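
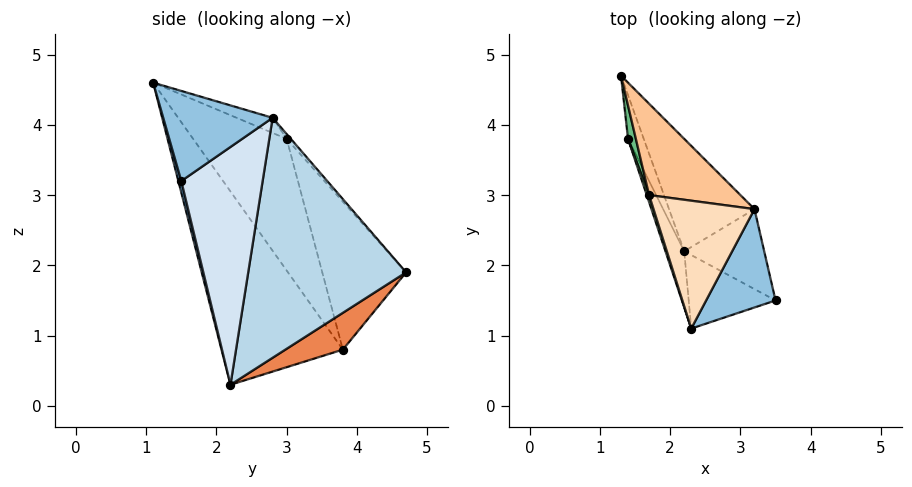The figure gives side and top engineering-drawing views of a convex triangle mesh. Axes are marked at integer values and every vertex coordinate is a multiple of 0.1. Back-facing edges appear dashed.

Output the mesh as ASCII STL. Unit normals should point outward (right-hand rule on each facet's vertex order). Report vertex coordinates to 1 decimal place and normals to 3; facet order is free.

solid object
 facet normal 0.033 -0.968 -0.248
  outer loop
   vertex 2.2 2.2 0.3
   vertex 3.5 1.5 3.2
   vertex 2.3 1.1 4.6
  endloop
 endfacet
 facet normal 0.770 -0.233 0.594
  outer loop
   vertex 3.2 2.8 4.1
   vertex 2.3 1.1 4.6
   vertex 3.5 1.5 3.2
  endloop
 endfacet
 facet normal 0.824 0.484 -0.293
  outer loop
   vertex 3.2 2.8 4.1
   vertex 2.2 2.2 0.3
   vertex 1.3 4.7 1.9
  endloop
 endfacet
 facet normal 0.868 0.402 -0.292
  outer loop
   vertex 3.2 2.8 4.1
   vertex 3.5 1.5 3.2
   vertex 2.2 2.2 0.3
  endloop
 endfacet
 facet normal 0.795 0.503 -0.340
  outer loop
   vertex 1.4 3.8 0.8
   vertex 1.3 4.7 1.9
   vertex 2.2 2.2 0.3
  endloop
 endfacet
 facet normal -0.902 -0.424 -0.087
  outer loop
   vertex 1.4 3.8 0.8
   vertex 2.2 2.2 0.3
   vertex 2.3 1.1 4.6
  endloop
 endfacet
 facet normal -0.035 0.741 0.670
  outer loop
   vertex 1.7 3.0 3.8
   vertex 3.2 2.8 4.1
   vertex 1.3 4.7 1.9
  endloop
 endfacet
 facet normal -0.139 0.347 0.928
  outer loop
   vertex 1.7 3.0 3.8
   vertex 2.3 1.1 4.6
   vertex 3.2 2.8 4.1
  endloop
 endfacet
 facet normal -0.984 -0.173 0.052
  outer loop
   vertex 1.7 3.0 3.8
   vertex 1.3 4.7 1.9
   vertex 1.4 3.8 0.8
  endloop
 endfacet
 facet normal -0.955 -0.295 0.017
  outer loop
   vertex 1.7 3.0 3.8
   vertex 1.4 3.8 0.8
   vertex 2.3 1.1 4.6
  endloop
 endfacet
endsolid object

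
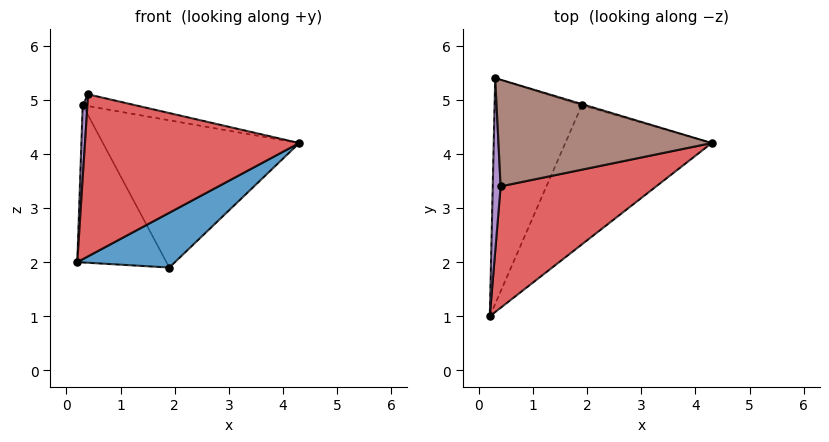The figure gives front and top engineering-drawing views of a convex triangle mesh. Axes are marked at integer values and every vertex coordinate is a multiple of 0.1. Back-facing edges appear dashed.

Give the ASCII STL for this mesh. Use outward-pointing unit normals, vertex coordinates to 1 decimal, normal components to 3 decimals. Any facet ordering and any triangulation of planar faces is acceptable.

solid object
 facet normal 0.617 -0.288 -0.732
  outer loop
   vertex 1.9 4.9 1.9
   vertex 4.3 4.2 4.2
   vertex 0.2 1.0 2.0
  endloop
 endfacet
 facet normal -0.806 0.339 -0.486
  outer loop
   vertex 1.9 4.9 1.9
   vertex 0.2 1.0 2.0
   vertex 0.3 5.4 4.9
  endloop
 endfacet
 facet normal 0.286 0.958 -0.007
  outer loop
   vertex 1.9 4.9 1.9
   vertex 0.3 5.4 4.9
   vertex 4.3 4.2 4.2
  endloop
 endfacet
 facet normal 0.290 -0.766 0.574
  outer loop
   vertex 0.4 3.4 5.1
   vertex 0.2 1.0 2.0
   vertex 4.3 4.2 4.2
  endloop
 endfacet
 facet normal -0.995 -0.040 0.095
  outer loop
   vertex 0.4 3.4 5.1
   vertex 0.3 5.4 4.9
   vertex 0.2 1.0 2.0
  endloop
 endfacet
 facet normal 0.203 0.107 0.973
  outer loop
   vertex 0.4 3.4 5.1
   vertex 4.3 4.2 4.2
   vertex 0.3 5.4 4.9
  endloop
 endfacet
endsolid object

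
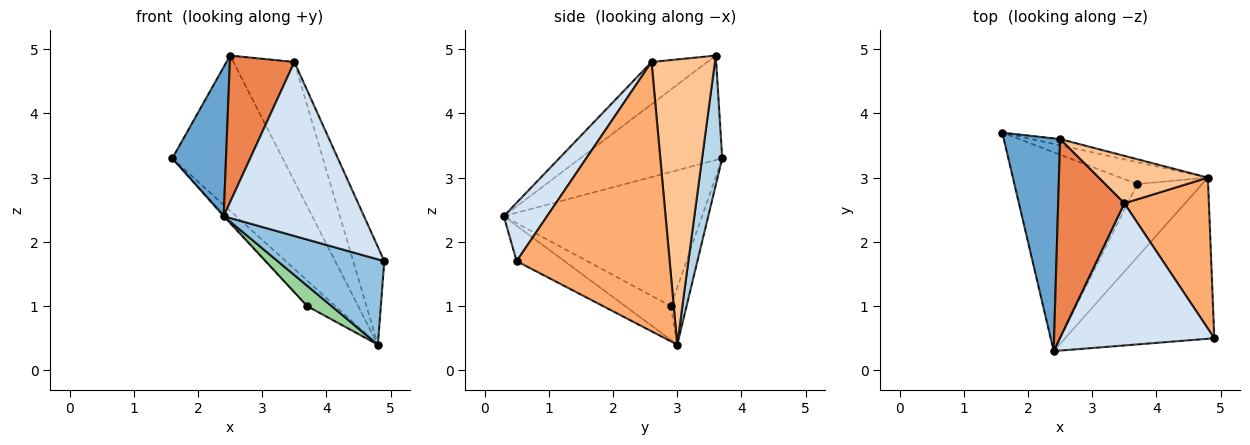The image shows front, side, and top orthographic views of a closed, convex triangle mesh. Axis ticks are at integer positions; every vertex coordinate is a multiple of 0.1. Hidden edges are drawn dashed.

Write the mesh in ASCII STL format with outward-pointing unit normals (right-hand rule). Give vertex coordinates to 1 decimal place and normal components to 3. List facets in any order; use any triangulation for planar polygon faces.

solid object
 facet normal -0.835 -0.316 0.450
  outer loop
   vertex 2.5 3.6 4.9
   vertex 1.6 3.7 3.3
   vertex 2.4 0.3 2.4
  endloop
 endfacet
 facet normal -0.206 -0.458 -0.865
  outer loop
   vertex 4.8 3.0 0.4
   vertex 4.9 0.5 1.7
   vertex 2.4 0.3 2.4
  endloop
 endfacet
 facet normal 0.179 0.983 -0.039
  outer loop
   vertex 4.8 3.0 0.4
   vertex 1.6 3.7 3.3
   vertex 2.5 3.6 4.9
  endloop
 endfacet
 facet normal 0.233 -0.753 0.615
  outer loop
   vertex 3.5 2.6 4.8
   vertex 2.4 0.3 2.4
   vertex 4.9 0.5 1.7
  endloop
 endfacet
 facet normal -0.457 -0.528 0.716
  outer loop
   vertex 3.5 2.6 4.8
   vertex 2.5 3.6 4.9
   vertex 2.4 0.3 2.4
  endloop
 endfacet
 facet normal 0.937 0.190 0.294
  outer loop
   vertex 3.5 2.6 4.8
   vertex 4.9 0.5 1.7
   vertex 4.8 3.0 0.4
  endloop
 endfacet
 facet normal 0.695 0.668 0.266
  outer loop
   vertex 3.5 2.6 4.8
   vertex 4.8 3.0 0.4
   vertex 2.5 3.6 4.9
  endloop
 endfacet
 facet normal -0.738 0.005 -0.675
  outer loop
   vertex 3.7 2.9 1.0
   vertex 2.4 0.3 2.4
   vertex 1.6 3.7 3.3
  endloop
 endfacet
 facet normal -0.391 0.699 -0.600
  outer loop
   vertex 3.7 2.9 1.0
   vertex 1.6 3.7 3.3
   vertex 4.8 3.0 0.4
  endloop
 endfacet
 facet normal -0.448 -0.240 -0.861
  outer loop
   vertex 3.7 2.9 1.0
   vertex 4.8 3.0 0.4
   vertex 2.4 0.3 2.4
  endloop
 endfacet
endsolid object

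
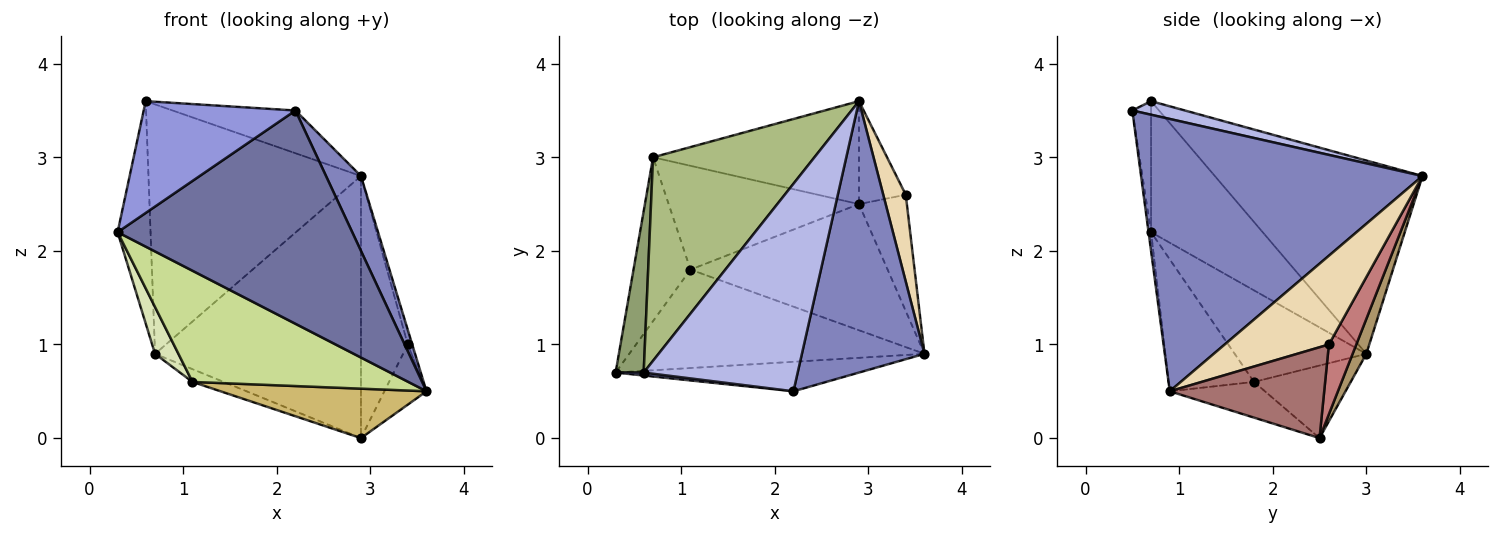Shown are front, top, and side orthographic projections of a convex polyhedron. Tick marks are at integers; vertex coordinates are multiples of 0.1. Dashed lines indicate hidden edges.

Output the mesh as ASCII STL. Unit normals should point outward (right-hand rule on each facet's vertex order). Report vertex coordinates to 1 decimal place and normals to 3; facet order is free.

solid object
 facet normal -0.011 -0.991 -0.137
  outer loop
   vertex 2.2 0.5 3.5
   vertex 0.3 0.7 2.2
   vertex 3.6 0.9 0.5
  endloop
 endfacet
 facet normal 0.906 -0.113 0.408
  outer loop
   vertex 2.2 0.5 3.5
   vertex 3.6 0.9 0.5
   vertex 2.9 3.6 2.8
  endloop
 endfacet
 facet normal -0.122 -0.992 0.026
  outer loop
   vertex 0.6 0.7 3.6
   vertex 0.3 0.7 2.2
   vertex 2.2 0.5 3.5
  endloop
 endfacet
 facet normal 0.086 0.201 0.976
  outer loop
   vertex 0.6 0.7 3.6
   vertex 2.2 0.5 3.5
   vertex 2.9 3.6 2.8
  endloop
 endfacet
 facet normal -0.939 0.277 0.201
  outer loop
   vertex 0.6 0.7 3.6
   vertex 0.7 3.0 0.9
   vertex 0.3 0.7 2.2
  endloop
 endfacet
 facet normal -0.604 0.618 0.504
  outer loop
   vertex 0.6 0.7 3.6
   vertex 2.9 3.6 2.8
   vertex 0.7 3.0 0.9
  endloop
 endfacet
 facet normal -0.284 -0.718 -0.636
  outer loop
   vertex 1.1 1.8 0.6
   vertex 3.6 0.9 0.5
   vertex 0.3 0.7 2.2
  endloop
 endfacet
 facet normal -0.840 -0.149 -0.522
  outer loop
   vertex 1.1 1.8 0.6
   vertex 0.3 0.7 2.2
   vertex 0.7 3.0 0.9
  endloop
 endfacet
 facet normal 0.062 0.929 -0.365
  outer loop
   vertex 2.9 2.5 0.0
   vertex 0.7 3.0 0.9
   vertex 2.9 3.6 2.8
  endloop
 endfacet
 facet normal -0.166 -0.360 -0.918
  outer loop
   vertex 2.9 2.5 0.0
   vertex 3.6 0.9 0.5
   vertex 1.1 1.8 0.6
  endloop
 endfacet
 facet normal -0.354 0.114 -0.928
  outer loop
   vertex 2.9 2.5 0.0
   vertex 1.1 1.8 0.6
   vertex 0.7 3.0 0.9
  endloop
 endfacet
 facet normal 0.968 0.042 0.246
  outer loop
   vertex 3.4 2.6 1.0
   vertex 2.9 3.6 2.8
   vertex 3.6 0.9 0.5
  endloop
 endfacet
 facet normal 0.860 0.235 -0.453
  outer loop
   vertex 3.4 2.6 1.0
   vertex 3.6 0.9 0.5
   vertex 2.9 2.5 0.0
  endloop
 endfacet
 facet normal 0.479 0.817 -0.321
  outer loop
   vertex 3.4 2.6 1.0
   vertex 2.9 2.5 0.0
   vertex 2.9 3.6 2.8
  endloop
 endfacet
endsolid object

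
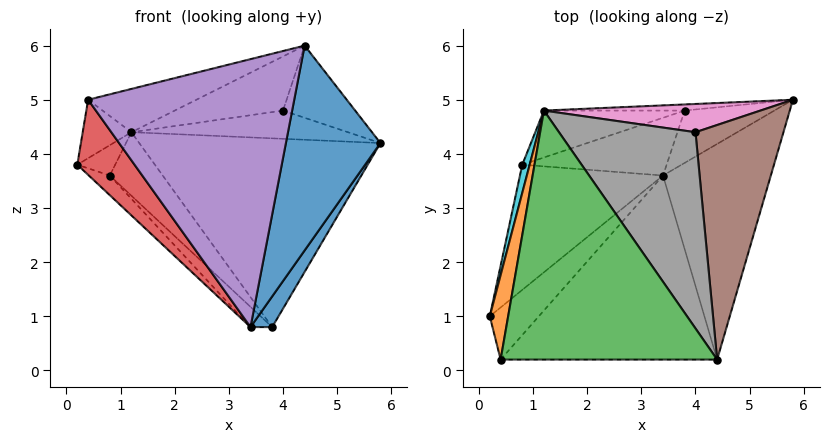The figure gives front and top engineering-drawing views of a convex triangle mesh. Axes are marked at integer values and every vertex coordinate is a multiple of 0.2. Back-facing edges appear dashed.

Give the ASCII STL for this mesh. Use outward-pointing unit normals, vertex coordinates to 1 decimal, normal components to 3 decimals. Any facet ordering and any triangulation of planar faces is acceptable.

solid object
 facet normal 0.819 -0.395 -0.416
  outer loop
   vertex 3.4 3.6 0.8
   vertex 5.8 5.0 4.2
   vertex 4.4 0.2 6.0
  endloop
 endfacet
 facet normal -0.936 0.201 0.290
  outer loop
   vertex 0.4 0.2 5.0
   vertex 1.2 4.8 4.4
   vertex 0.2 1.0 3.8
  endloop
 endfacet
 facet normal -0.239 0.166 0.957
  outer loop
   vertex 0.4 0.2 5.0
   vertex 4.4 0.2 6.0
   vertex 1.2 4.8 4.4
  endloop
 endfacet
 facet normal 0.132 -0.814 -0.565
  outer loop
   vertex 0.4 0.2 5.0
   vertex 0.2 1.0 3.8
   vertex 3.4 3.6 0.8
  endloop
 endfacet
 facet normal 0.140 -0.816 -0.561
  outer loop
   vertex 0.4 0.2 5.0
   vertex 3.4 3.6 0.8
   vertex 4.4 0.2 6.0
  endloop
 endfacet
 facet normal 0.215 0.287 0.933
  outer loop
   vertex 4.0 4.4 4.8
   vertex 4.4 0.2 6.0
   vertex 5.8 5.0 4.2
  endloop
 endfacet
 facet normal 0.000 0.707 0.707
  outer loop
   vertex 4.0 4.4 4.8
   vertex 5.8 5.0 4.2
   vertex 1.2 4.8 4.4
  endloop
 endfacet
 facet normal -0.099 0.265 0.959
  outer loop
   vertex 4.0 4.4 4.8
   vertex 1.2 4.8 4.4
   vertex 4.4 0.2 6.0
  endloop
 endfacet
 facet normal -0.725 0.107 -0.681
  outer loop
   vertex 0.8 3.8 3.6
   vertex 3.4 3.6 0.8
   vertex 0.2 1.0 3.8
  endloop
 endfacet
 facet normal -0.954 0.219 0.203
  outer loop
   vertex 0.8 3.8 3.6
   vertex 0.2 1.0 3.8
   vertex 1.2 4.8 4.4
  endloop
 endfacet
 facet normal 0.835 -0.278 -0.475
  outer loop
   vertex 3.8 4.8 0.8
   vertex 5.8 5.0 4.2
   vertex 3.4 3.6 0.8
  endloop
 endfacet
 facet normal -0.045 0.998 -0.032
  outer loop
   vertex 3.8 4.8 0.8
   vertex 1.2 4.8 4.4
   vertex 5.8 5.0 4.2
  endloop
 endfacet
 facet normal -0.704 0.235 -0.670
  outer loop
   vertex 3.8 4.8 0.8
   vertex 3.4 3.6 0.8
   vertex 0.8 3.8 3.6
  endloop
 endfacet
 facet normal -0.635 0.621 -0.459
  outer loop
   vertex 3.8 4.8 0.8
   vertex 0.8 3.8 3.6
   vertex 1.2 4.8 4.4
  endloop
 endfacet
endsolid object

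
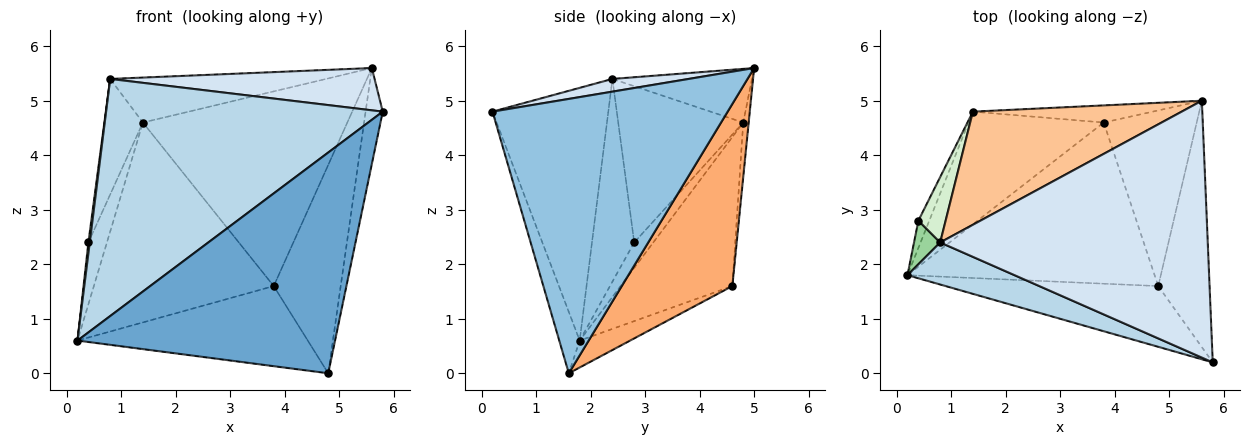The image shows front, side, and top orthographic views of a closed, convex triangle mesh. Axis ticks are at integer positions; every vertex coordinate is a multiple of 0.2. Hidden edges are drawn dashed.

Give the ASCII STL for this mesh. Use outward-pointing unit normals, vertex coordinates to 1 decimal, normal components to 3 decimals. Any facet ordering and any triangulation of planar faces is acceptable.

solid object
 facet normal -0.076 -0.961 -0.265
  outer loop
   vertex 4.8 1.6 0.0
   vertex 5.8 0.2 4.8
   vertex 0.2 1.8 0.6
  endloop
 endfacet
 facet normal 0.980 0.071 -0.183
  outer loop
   vertex 4.8 1.6 0.0
   vertex 5.6 5.0 5.6
   vertex 5.8 0.2 4.8
  endloop
 endfacet
 facet normal -0.381 -0.910 0.161
  outer loop
   vertex 0.8 2.4 5.4
   vertex 0.2 1.8 0.6
   vertex 5.8 0.2 4.8
  endloop
 endfacet
 facet normal 0.047 -0.162 0.986
  outer loop
   vertex 0.8 2.4 5.4
   vertex 5.8 0.2 4.8
   vertex 5.6 5.0 5.6
  endloop
 endfacet
 facet normal -0.097 0.443 -0.891
  outer loop
   vertex 3.8 4.6 1.6
   vertex 4.8 1.6 0.0
   vertex 0.2 1.8 0.6
  endloop
 endfacet
 facet normal 0.784 0.475 -0.400
  outer loop
   vertex 3.8 4.6 1.6
   vertex 5.6 5.0 5.6
   vertex 4.8 1.6 0.0
  endloop
 endfacet
 facet normal -0.232 0.359 0.904
  outer loop
   vertex 1.4 4.8 4.6
   vertex 0.8 2.4 5.4
   vertex 5.6 5.0 5.6
  endloop
 endfacet
 facet normal -0.027 0.996 -0.088
  outer loop
   vertex 1.4 4.8 4.6
   vertex 5.6 5.0 5.6
   vertex 3.8 4.6 1.6
  endloop
 endfacet
 facet normal -0.476 0.766 -0.432
  outer loop
   vertex 1.4 4.8 4.6
   vertex 3.8 4.6 1.6
   vertex 0.2 1.8 0.6
  endloop
 endfacet
 facet normal -0.991 -0.032 0.128
  outer loop
   vertex 0.4 2.8 2.4
   vertex 0.2 1.8 0.6
   vertex 0.8 2.4 5.4
  endloop
 endfacet
 facet normal -0.686 0.666 -0.294
  outer loop
   vertex 0.4 2.8 2.4
   vertex 1.4 4.8 4.6
   vertex 0.2 1.8 0.6
  endloop
 endfacet
 facet normal -0.943 0.290 0.164
  outer loop
   vertex 0.4 2.8 2.4
   vertex 0.8 2.4 5.4
   vertex 1.4 4.8 4.6
  endloop
 endfacet
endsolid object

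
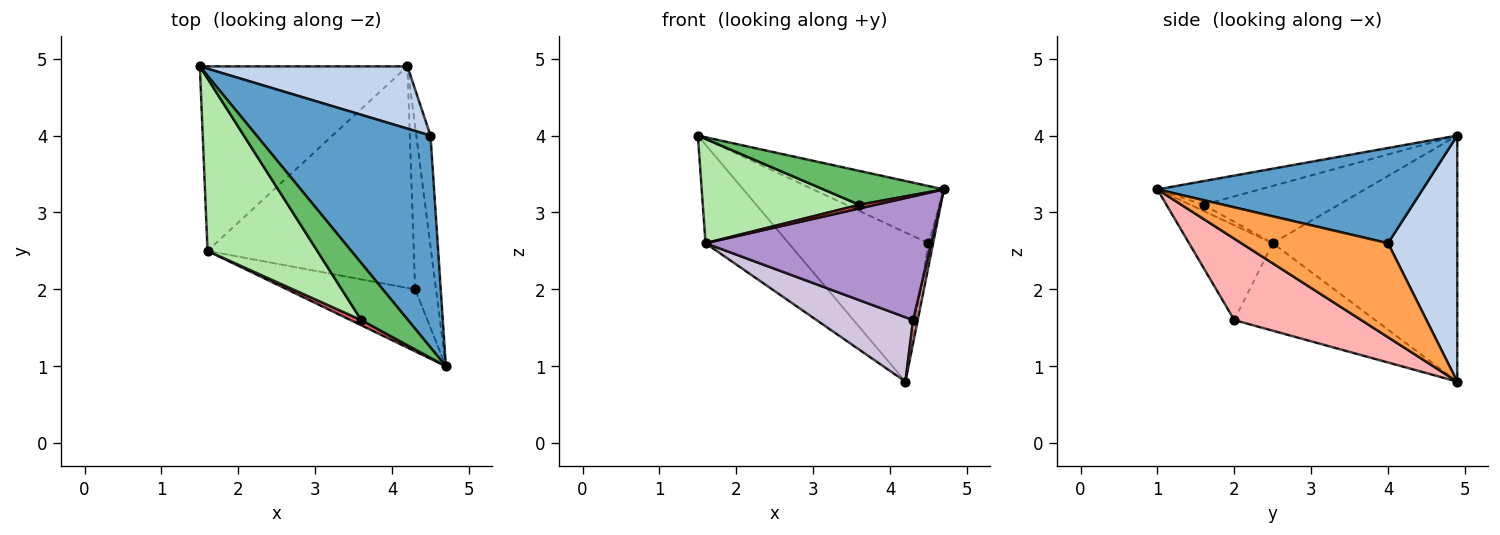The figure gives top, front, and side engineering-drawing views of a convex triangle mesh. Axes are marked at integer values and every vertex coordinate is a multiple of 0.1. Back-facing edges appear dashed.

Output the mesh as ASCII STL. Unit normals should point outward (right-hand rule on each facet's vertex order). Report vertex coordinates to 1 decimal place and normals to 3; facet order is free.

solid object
 facet normal 0.467 0.230 0.854
  outer loop
   vertex 4.5 4.0 2.6
   vertex 1.5 4.9 4.0
   vertex 4.7 1.0 3.3
  endloop
 endfacet
 facet normal 0.415 0.839 0.350
  outer loop
   vertex 4.5 4.0 2.6
   vertex 4.2 4.9 0.8
   vertex 1.5 4.9 4.0
  endloop
 endfacet
 facet normal 0.988 0.031 -0.149
  outer loop
   vertex 4.5 4.0 2.6
   vertex 4.7 1.0 3.3
   vertex 4.2 4.9 0.8
  endloop
 endfacet
 facet normal -0.723 0.326 -0.610
  outer loop
   vertex 1.6 2.5 2.6
   vertex 1.5 4.9 4.0
   vertex 4.2 4.9 0.8
  endloop
 endfacet
 facet normal -0.399 -0.469 0.788
  outer loop
   vertex 3.6 1.6 3.1
   vertex 4.7 1.0 3.3
   vertex 1.5 4.9 4.0
  endloop
 endfacet
 facet normal -0.408 -0.473 0.781
  outer loop
   vertex 3.6 1.6 3.1
   vertex 1.5 4.9 4.0
   vertex 1.6 2.5 2.6
  endloop
 endfacet
 facet normal -0.422 -0.527 0.738
  outer loop
   vertex 3.6 1.6 3.1
   vertex 1.6 2.5 2.6
   vertex 4.7 1.0 3.3
  endloop
 endfacet
 facet normal 0.968 -0.035 -0.248
  outer loop
   vertex 4.3 2.0 1.6
   vertex 4.2 4.9 0.8
   vertex 4.7 1.0 3.3
  endloop
 endfacet
 facet normal -0.315 -0.849 -0.425
  outer loop
   vertex 4.3 2.0 1.6
   vertex 4.7 1.0 3.3
   vertex 1.6 2.5 2.6
  endloop
 endfacet
 facet normal -0.377 -0.258 -0.889
  outer loop
   vertex 4.3 2.0 1.6
   vertex 1.6 2.5 2.6
   vertex 4.2 4.9 0.8
  endloop
 endfacet
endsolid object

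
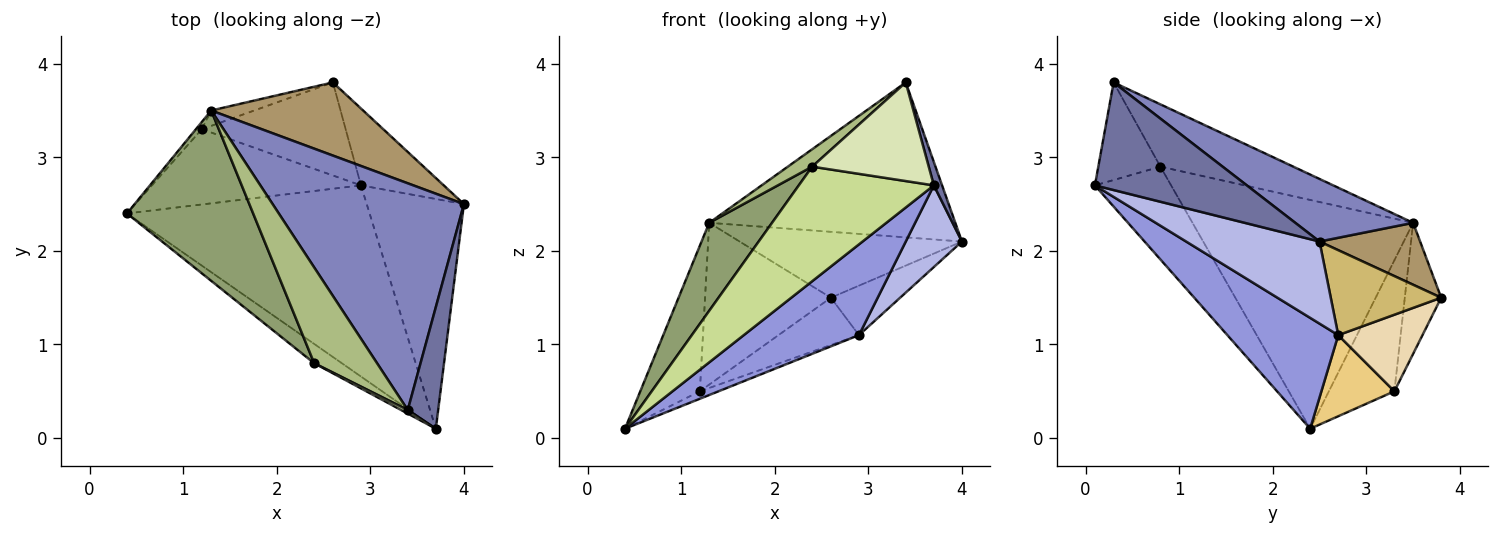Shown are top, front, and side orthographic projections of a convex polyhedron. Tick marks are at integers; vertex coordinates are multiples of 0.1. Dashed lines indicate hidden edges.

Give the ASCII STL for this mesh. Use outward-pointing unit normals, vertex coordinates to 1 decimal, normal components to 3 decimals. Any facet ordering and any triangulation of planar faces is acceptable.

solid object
 facet normal 0.961 -0.052 0.272
  outer loop
   vertex 3.4 0.3 3.8
   vertex 3.7 0.1 2.7
   vertex 4.0 2.5 2.1
  endloop
 endfacet
 facet normal 0.261 0.545 0.797
  outer loop
   vertex 1.3 3.5 2.3
   vertex 3.4 0.3 3.8
   vertex 4.0 2.5 2.1
  endloop
 endfacet
 facet normal 0.382 -0.396 -0.835
  outer loop
   vertex 2.9 2.7 1.1
   vertex 3.7 0.1 2.7
   vertex 0.4 2.4 0.1
  endloop
 endfacet
 facet normal 0.623 -0.262 -0.737
  outer loop
   vertex 2.9 2.7 1.1
   vertex 4.0 2.5 2.1
   vertex 3.7 0.1 2.7
  endloop
 endfacet
 facet normal -0.850 -0.242 0.469
  outer loop
   vertex 2.4 0.8 2.9
   vertex 1.3 3.5 2.3
   vertex 0.4 2.4 0.1
  endloop
 endfacet
 facet normal -0.698 -0.128 0.705
  outer loop
   vertex 2.4 0.8 2.9
   vertex 3.4 0.3 3.8
   vertex 1.3 3.5 2.3
  endloop
 endfacet
 facet normal -0.486 -0.862 -0.145
  outer loop
   vertex 2.4 0.8 2.9
   vertex 0.4 2.4 0.1
   vertex 3.7 0.1 2.7
  endloop
 endfacet
 facet normal -0.470 -0.882 0.032
  outer loop
   vertex 2.4 0.8 2.9
   vertex 3.7 0.1 2.7
   vertex 3.4 0.3 3.8
  endloop
 endfacet
 facet normal 0.290 0.640 0.711
  outer loop
   vertex 2.6 3.8 1.5
   vertex 1.3 3.5 2.3
   vertex 4.0 2.5 2.1
  endloop
 endfacet
 facet normal 0.653 0.410 -0.637
  outer loop
   vertex 2.6 3.8 1.5
   vertex 4.0 2.5 2.1
   vertex 2.9 2.7 1.1
  endloop
 endfacet
 facet normal 0.360 0.092 -0.928
  outer loop
   vertex 1.2 3.3 0.5
   vertex 2.9 2.7 1.1
   vertex 0.4 2.4 0.1
  endloop
 endfacet
 facet normal 0.429 0.410 -0.805
  outer loop
   vertex 1.2 3.3 0.5
   vertex 2.6 3.8 1.5
   vertex 2.9 2.7 1.1
  endloop
 endfacet
 facet normal -0.740 0.672 -0.034
  outer loop
   vertex 1.2 3.3 0.5
   vertex 0.4 2.4 0.1
   vertex 1.3 3.5 2.3
  endloop
 endfacet
 facet normal -0.277 0.957 -0.091
  outer loop
   vertex 1.2 3.3 0.5
   vertex 1.3 3.5 2.3
   vertex 2.6 3.8 1.5
  endloop
 endfacet
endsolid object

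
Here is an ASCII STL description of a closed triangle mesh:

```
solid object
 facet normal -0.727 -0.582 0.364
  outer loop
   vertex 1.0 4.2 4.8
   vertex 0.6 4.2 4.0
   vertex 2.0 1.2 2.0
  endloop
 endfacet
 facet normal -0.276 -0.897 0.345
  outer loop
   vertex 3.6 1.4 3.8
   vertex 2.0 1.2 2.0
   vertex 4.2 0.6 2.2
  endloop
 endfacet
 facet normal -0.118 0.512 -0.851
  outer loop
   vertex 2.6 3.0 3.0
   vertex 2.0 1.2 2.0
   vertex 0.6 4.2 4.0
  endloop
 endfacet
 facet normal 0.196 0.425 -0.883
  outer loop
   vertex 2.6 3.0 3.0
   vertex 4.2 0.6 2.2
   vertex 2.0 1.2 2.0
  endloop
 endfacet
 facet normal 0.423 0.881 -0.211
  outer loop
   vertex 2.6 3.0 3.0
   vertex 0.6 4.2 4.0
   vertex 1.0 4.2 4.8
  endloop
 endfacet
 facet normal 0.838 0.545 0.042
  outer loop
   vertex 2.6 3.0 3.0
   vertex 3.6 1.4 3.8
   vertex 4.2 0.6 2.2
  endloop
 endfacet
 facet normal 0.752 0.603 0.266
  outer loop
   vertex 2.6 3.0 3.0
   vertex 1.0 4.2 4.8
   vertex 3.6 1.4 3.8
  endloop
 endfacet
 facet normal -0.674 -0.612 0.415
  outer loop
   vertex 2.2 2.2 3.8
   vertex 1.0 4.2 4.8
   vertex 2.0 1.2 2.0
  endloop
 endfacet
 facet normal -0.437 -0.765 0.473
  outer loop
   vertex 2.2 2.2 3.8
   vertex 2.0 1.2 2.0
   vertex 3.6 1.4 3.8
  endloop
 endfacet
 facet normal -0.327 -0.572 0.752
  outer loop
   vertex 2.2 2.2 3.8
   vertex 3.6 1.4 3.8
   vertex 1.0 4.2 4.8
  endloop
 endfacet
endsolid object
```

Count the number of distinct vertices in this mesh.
7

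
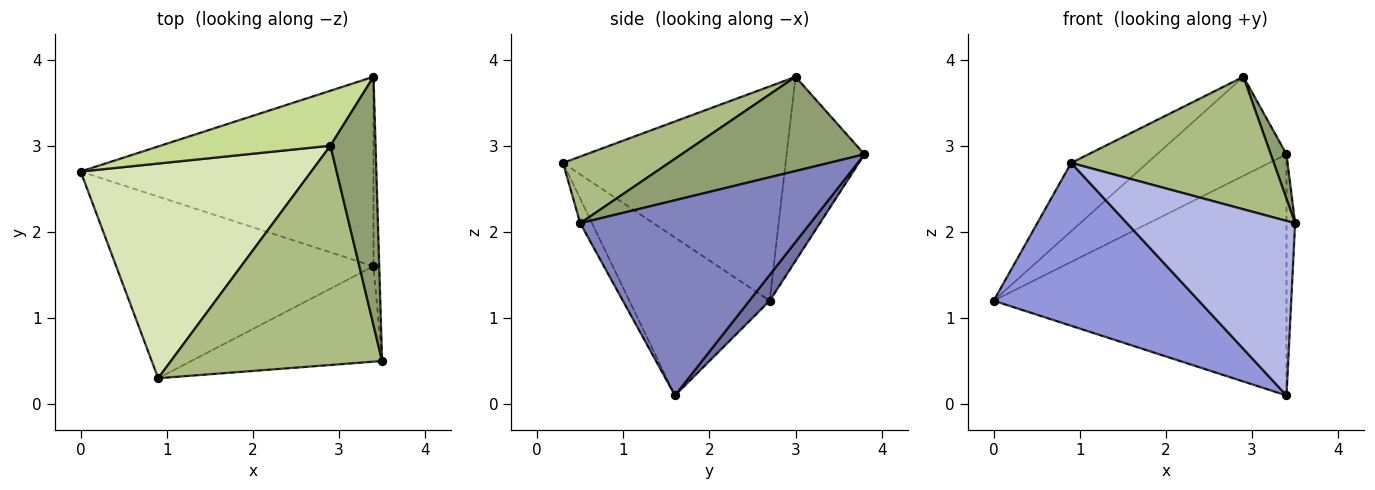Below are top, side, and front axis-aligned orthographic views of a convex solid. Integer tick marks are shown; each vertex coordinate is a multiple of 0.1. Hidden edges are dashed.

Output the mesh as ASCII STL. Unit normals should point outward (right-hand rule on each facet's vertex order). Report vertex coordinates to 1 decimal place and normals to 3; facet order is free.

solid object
 facet normal 0.054 0.785 -0.617
  outer loop
   vertex 3.4 1.6 0.1
   vertex 0.0 2.7 1.2
   vertex 3.4 3.8 2.9
  endloop
 endfacet
 facet normal 0.999 0.037 -0.029
  outer loop
   vertex 3.4 1.6 0.1
   vertex 3.4 3.8 2.9
   vertex 3.5 0.5 2.1
  endloop
 endfacet
 facet normal -0.416 -0.607 -0.677
  outer loop
   vertex 0.9 0.3 2.8
   vertex 0.0 2.7 1.2
   vertex 3.4 1.6 0.1
  endloop
 endfacet
 facet normal -0.061 -0.876 -0.479
  outer loop
   vertex 0.9 0.3 2.8
   vertex 3.4 1.6 0.1
   vertex 3.5 0.5 2.1
  endloop
 endfacet
 facet normal 0.899 -0.077 0.431
  outer loop
   vertex 2.9 3.0 3.8
   vertex 3.5 0.5 2.1
   vertex 3.4 3.8 2.9
  endloop
 endfacet
 facet normal 0.261 -0.499 0.826
  outer loop
   vertex 2.9 3.0 3.8
   vertex 0.9 0.3 2.8
   vertex 3.5 0.5 2.1
  endloop
 endfacet
 facet normal -0.465 0.774 0.430
  outer loop
   vertex 2.9 3.0 3.8
   vertex 3.4 3.8 2.9
   vertex 0.0 2.7 1.2
  endloop
 endfacet
 facet normal -0.663 0.227 0.713
  outer loop
   vertex 2.9 3.0 3.8
   vertex 0.0 2.7 1.2
   vertex 0.9 0.3 2.8
  endloop
 endfacet
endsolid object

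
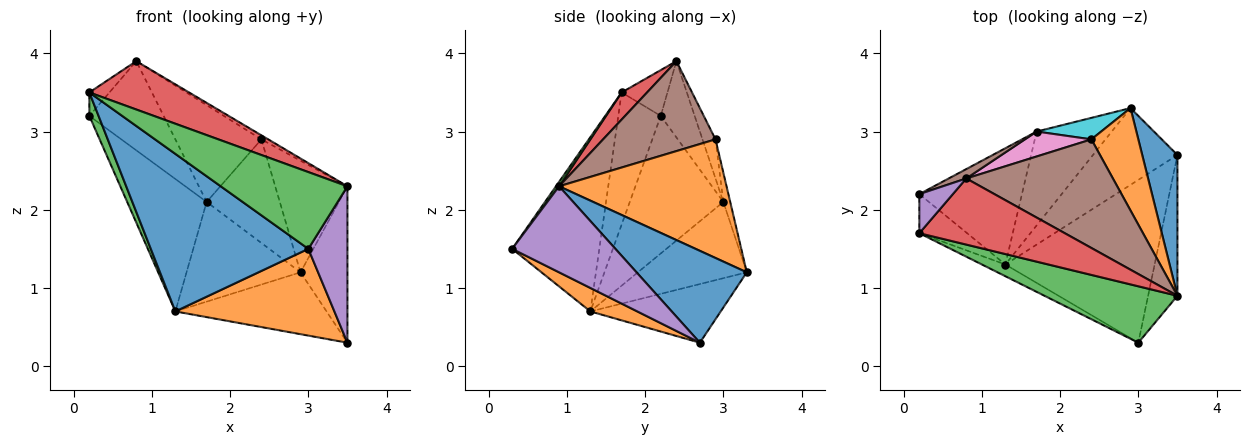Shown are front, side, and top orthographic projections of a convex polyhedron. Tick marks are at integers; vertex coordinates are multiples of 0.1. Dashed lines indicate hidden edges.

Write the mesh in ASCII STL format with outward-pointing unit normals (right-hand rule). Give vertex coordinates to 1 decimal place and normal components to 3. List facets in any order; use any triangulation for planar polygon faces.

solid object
 facet normal -0.483 -0.873 -0.065
  outer loop
   vertex 1.3 1.3 0.7
   vertex 3.0 0.3 1.5
   vertex 0.2 1.7 3.5
  endloop
 endfacet
 facet normal 0.137 -0.466 -0.874
  outer loop
   vertex 1.3 1.3 0.7
   vertex 3.5 2.7 0.3
   vertex 3.0 0.3 1.5
  endloop
 endfacet
 facet normal 0.020 -0.806 0.592
  outer loop
   vertex 3.5 0.9 2.3
   vertex 0.2 1.7 3.5
   vertex 3.0 0.3 1.5
  endloop
 endfacet
 facet normal 0.149 -0.584 0.798
  outer loop
   vertex 3.5 0.9 2.3
   vertex 0.8 2.4 3.9
   vertex 0.2 1.7 3.5
  endloop
 endfacet
 facet normal 0.891 -0.337 -0.304
  outer loop
   vertex 3.5 0.9 2.3
   vertex 3.0 0.3 1.5
   vertex 3.5 2.7 0.3
  endloop
 endfacet
 facet normal 0.523 0.032 0.852
  outer loop
   vertex 2.4 2.9 2.9
   vertex 0.8 2.4 3.9
   vertex 3.5 0.9 2.3
  endloop
 endfacet
 facet normal -0.145 0.958 0.247
  outer loop
   vertex 2.4 2.9 2.9
   vertex 1.7 3.0 2.1
   vertex 0.8 2.4 3.9
  endloop
 endfacet
 facet normal -0.476 0.552 -0.685
  outer loop
   vertex 2.9 3.3 1.2
   vertex 3.5 2.7 0.3
   vertex 1.3 1.3 0.7
  endloop
 endfacet
 facet normal -0.571 0.598 -0.563
  outer loop
   vertex 2.9 3.3 1.2
   vertex 1.3 1.3 0.7
   vertex 1.7 3.0 2.1
  endloop
 endfacet
 facet normal -0.092 0.975 0.202
  outer loop
   vertex 2.9 3.3 1.2
   vertex 1.7 3.0 2.1
   vertex 2.4 2.9 2.9
  endloop
 endfacet
 facet normal 0.868 0.369 0.332
  outer loop
   vertex 2.9 3.3 1.2
   vertex 3.5 0.9 2.3
   vertex 3.5 2.7 0.3
  endloop
 endfacet
 facet normal 0.863 0.372 0.341
  outer loop
   vertex 2.9 3.3 1.2
   vertex 2.4 2.9 2.9
   vertex 3.5 0.9 2.3
  endloop
 endfacet
 facet normal -0.921 -0.200 -0.333
  outer loop
   vertex 0.2 2.2 3.2
   vertex 1.3 1.3 0.7
   vertex 0.2 1.7 3.5
  endloop
 endfacet
 facet normal -0.663 0.563 -0.494
  outer loop
   vertex 0.2 2.2 3.2
   vertex 1.7 3.0 2.1
   vertex 1.3 1.3 0.7
  endloop
 endfacet
 facet normal -0.761 0.334 0.557
  outer loop
   vertex 0.2 2.2 3.2
   vertex 0.2 1.7 3.5
   vertex 0.8 2.4 3.9
  endloop
 endfacet
 facet normal -0.413 0.906 0.095
  outer loop
   vertex 0.2 2.2 3.2
   vertex 0.8 2.4 3.9
   vertex 1.7 3.0 2.1
  endloop
 endfacet
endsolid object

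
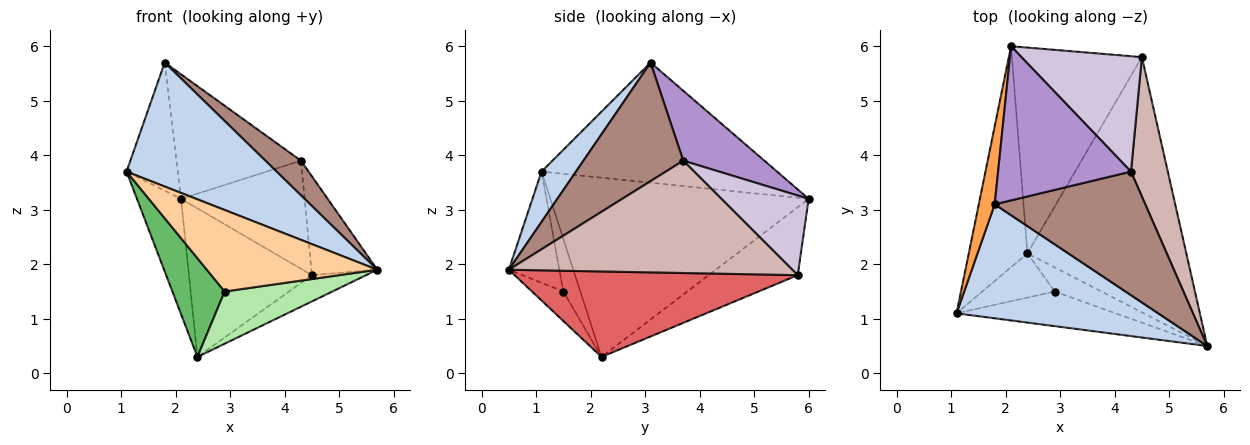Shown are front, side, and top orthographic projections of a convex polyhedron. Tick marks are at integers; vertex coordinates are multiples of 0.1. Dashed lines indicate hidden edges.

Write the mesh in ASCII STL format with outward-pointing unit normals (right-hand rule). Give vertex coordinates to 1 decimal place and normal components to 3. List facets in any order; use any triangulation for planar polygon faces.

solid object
 facet normal -0.938 0.160 -0.307
  outer loop
   vertex 2.4 2.2 0.3
   vertex 1.1 1.1 3.7
   vertex 2.1 6.0 3.2
  endloop
 endfacet
 facet normal 0.167 -0.726 0.667
  outer loop
   vertex 1.8 3.1 5.7
   vertex 1.1 1.1 3.7
   vertex 5.7 0.5 1.9
  endloop
 endfacet
 facet normal -0.969 0.211 0.128
  outer loop
   vertex 1.8 3.1 5.7
   vertex 2.1 6.0 3.2
   vertex 1.1 1.1 3.7
  endloop
 endfacet
 facet normal -0.263 -0.888 -0.377
  outer loop
   vertex 2.9 1.5 1.5
   vertex 5.7 0.5 1.9
   vertex 1.1 1.1 3.7
  endloop
 endfacet
 facet normal -0.284 -0.875 -0.392
  outer loop
   vertex 2.9 1.5 1.5
   vertex 1.1 1.1 3.7
   vertex 2.4 2.2 0.3
  endloop
 endfacet
 facet normal -0.256 -0.878 -0.405
  outer loop
   vertex 2.9 1.5 1.5
   vertex 2.4 2.2 0.3
   vertex 5.7 0.5 1.9
  endloop
 endfacet
 facet normal 0.472 0.090 -0.877
  outer loop
   vertex 4.5 5.8 1.8
   vertex 5.7 0.5 1.9
   vertex 2.4 2.2 0.3
  endloop
 endfacet
 facet normal -0.391 0.539 -0.746
  outer loop
   vertex 4.5 5.8 1.8
   vertex 2.4 2.2 0.3
   vertex 2.1 6.0 3.2
  endloop
 endfacet
 facet normal 0.379 0.581 0.720
  outer loop
   vertex 4.3 3.7 3.9
   vertex 2.1 6.0 3.2
   vertex 1.8 3.1 5.7
  endloop
 endfacet
 facet normal 0.435 0.616 0.657
  outer loop
   vertex 4.3 3.7 3.9
   vertex 4.5 5.8 1.8
   vertex 2.1 6.0 3.2
  endloop
 endfacet
 facet normal 0.604 -0.215 0.767
  outer loop
   vertex 4.3 3.7 3.9
   vertex 1.8 3.1 5.7
   vertex 5.7 0.5 1.9
  endloop
 endfacet
 facet normal 0.928 0.216 0.304
  outer loop
   vertex 4.3 3.7 3.9
   vertex 5.7 0.5 1.9
   vertex 4.5 5.8 1.8
  endloop
 endfacet
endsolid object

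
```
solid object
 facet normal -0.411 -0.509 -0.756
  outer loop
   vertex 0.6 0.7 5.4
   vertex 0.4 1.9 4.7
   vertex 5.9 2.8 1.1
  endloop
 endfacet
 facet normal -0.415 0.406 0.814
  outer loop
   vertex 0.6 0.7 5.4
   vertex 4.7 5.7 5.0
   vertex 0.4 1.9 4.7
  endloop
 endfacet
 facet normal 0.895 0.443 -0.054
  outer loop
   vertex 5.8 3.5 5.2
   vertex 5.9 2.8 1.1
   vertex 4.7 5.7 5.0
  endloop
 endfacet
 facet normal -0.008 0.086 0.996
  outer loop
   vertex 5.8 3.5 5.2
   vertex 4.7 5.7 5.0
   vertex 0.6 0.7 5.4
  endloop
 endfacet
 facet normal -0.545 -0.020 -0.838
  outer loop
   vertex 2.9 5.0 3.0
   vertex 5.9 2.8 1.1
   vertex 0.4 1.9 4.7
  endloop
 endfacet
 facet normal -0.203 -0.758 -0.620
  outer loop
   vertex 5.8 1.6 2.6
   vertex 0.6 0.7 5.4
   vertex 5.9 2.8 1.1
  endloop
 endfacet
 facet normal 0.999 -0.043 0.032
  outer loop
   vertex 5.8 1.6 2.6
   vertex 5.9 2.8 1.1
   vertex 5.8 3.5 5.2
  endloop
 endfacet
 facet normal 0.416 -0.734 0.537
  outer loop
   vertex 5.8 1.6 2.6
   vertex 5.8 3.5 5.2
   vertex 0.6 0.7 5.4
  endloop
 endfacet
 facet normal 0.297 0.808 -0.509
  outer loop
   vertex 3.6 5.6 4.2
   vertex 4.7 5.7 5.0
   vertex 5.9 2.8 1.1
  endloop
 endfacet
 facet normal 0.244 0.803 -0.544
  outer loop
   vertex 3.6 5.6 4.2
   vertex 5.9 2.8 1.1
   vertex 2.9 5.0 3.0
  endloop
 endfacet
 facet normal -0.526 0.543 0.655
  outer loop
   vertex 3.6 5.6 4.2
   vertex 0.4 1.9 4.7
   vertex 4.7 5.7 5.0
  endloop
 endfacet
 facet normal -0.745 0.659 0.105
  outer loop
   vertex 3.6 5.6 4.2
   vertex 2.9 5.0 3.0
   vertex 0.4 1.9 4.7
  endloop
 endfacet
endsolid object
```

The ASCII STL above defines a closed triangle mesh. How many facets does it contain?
12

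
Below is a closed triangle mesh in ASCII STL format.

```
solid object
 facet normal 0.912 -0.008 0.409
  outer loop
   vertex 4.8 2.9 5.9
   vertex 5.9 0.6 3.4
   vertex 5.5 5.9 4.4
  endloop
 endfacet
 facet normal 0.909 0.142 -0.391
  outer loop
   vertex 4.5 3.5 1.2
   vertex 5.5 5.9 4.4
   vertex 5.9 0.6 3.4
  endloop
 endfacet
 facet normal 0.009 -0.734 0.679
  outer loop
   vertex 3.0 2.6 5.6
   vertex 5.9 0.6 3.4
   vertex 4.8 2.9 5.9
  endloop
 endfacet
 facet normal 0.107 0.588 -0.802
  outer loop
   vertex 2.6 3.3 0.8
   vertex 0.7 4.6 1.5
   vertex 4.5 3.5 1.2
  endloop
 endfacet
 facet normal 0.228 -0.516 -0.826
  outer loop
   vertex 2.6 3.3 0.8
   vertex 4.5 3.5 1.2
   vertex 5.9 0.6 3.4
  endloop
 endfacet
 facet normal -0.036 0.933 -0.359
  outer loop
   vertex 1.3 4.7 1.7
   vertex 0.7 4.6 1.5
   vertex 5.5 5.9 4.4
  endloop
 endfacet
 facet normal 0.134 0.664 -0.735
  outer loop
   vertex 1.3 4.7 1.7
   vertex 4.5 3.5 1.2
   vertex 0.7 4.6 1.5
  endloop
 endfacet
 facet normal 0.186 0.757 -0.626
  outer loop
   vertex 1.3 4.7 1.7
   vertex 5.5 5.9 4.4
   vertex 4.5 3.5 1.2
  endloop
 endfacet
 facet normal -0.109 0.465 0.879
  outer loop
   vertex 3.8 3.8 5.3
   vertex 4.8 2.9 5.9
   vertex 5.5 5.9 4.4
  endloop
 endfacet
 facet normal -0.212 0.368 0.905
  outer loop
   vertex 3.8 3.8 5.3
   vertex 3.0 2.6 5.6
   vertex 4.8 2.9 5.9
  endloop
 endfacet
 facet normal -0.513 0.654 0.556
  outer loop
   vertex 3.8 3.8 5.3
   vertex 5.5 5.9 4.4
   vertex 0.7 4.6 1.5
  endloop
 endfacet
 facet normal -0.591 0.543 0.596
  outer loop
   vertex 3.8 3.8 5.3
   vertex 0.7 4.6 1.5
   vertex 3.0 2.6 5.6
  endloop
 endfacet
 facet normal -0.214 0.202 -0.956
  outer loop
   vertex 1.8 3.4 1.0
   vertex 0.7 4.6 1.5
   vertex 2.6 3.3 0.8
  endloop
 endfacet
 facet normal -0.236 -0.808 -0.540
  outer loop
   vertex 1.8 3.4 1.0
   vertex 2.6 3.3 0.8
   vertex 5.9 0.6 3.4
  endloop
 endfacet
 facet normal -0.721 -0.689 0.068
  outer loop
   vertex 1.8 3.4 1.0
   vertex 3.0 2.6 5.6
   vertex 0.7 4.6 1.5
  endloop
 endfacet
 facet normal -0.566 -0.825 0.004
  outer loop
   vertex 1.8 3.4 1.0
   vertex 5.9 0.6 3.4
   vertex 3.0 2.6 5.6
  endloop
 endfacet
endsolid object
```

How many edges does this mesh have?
24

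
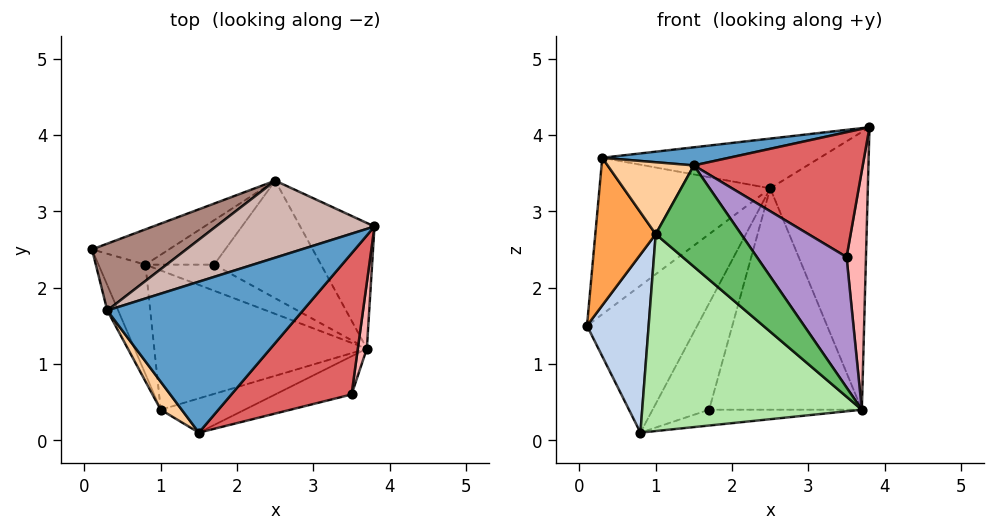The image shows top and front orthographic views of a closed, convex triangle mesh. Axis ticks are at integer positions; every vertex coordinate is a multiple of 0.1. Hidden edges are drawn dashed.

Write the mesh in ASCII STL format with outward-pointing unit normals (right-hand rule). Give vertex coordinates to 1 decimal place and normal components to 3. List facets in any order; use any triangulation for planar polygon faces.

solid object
 facet normal -0.076 -0.119 0.990
  outer loop
   vertex 0.3 1.7 3.7
   vertex 1.5 0.1 3.6
   vertex 3.8 2.8 4.1
  endloop
 endfacet
 facet normal -0.790 -0.522 -0.321
  outer loop
   vertex 1.0 0.4 2.7
   vertex 0.1 2.5 1.5
   vertex 0.8 2.3 0.1
  endloop
 endfacet
 facet normal -0.901 -0.428 -0.074
  outer loop
   vertex 1.0 0.4 2.7
   vertex 0.3 1.7 3.7
   vertex 0.1 2.5 1.5
  endloop
 endfacet
 facet normal -0.771 -0.593 0.231
  outer loop
   vertex 1.0 0.4 2.7
   vertex 1.5 0.1 3.6
   vertex 0.3 1.7 3.7
  endloop
 endfacet
 facet normal 0.008 -0.947 -0.320
  outer loop
   vertex 1.0 0.4 2.7
   vertex 3.7 1.2 0.4
   vertex 1.5 0.1 3.6
  endloop
 endfacet
 facet normal -0.242 -0.792 -0.560
  outer loop
   vertex 1.0 0.4 2.7
   vertex 0.8 2.3 0.1
   vertex 3.7 1.2 0.4
  endloop
 endfacet
 facet normal 0.524 -0.564 0.638
  outer loop
   vertex 3.5 0.6 2.4
   vertex 3.8 2.8 4.1
   vertex 1.5 0.1 3.6
  endloop
 endfacet
 facet normal 0.984 -0.171 0.047
  outer loop
   vertex 3.5 0.6 2.4
   vertex 3.7 1.2 0.4
   vertex 3.8 2.8 4.1
  endloop
 endfacet
 facet normal 0.071 -0.957 -0.280
  outer loop
   vertex 3.5 0.6 2.4
   vertex 1.5 0.1 3.6
   vertex 3.7 1.2 0.4
  endloop
 endfacet
 facet normal 0.274 0.498 -0.822
  outer loop
   vertex 1.7 2.3 0.4
   vertex 3.7 1.2 0.4
   vertex 0.8 2.3 0.1
  endloop
 endfacet
 facet normal -0.539 0.775 0.331
  outer loop
   vertex 2.5 3.4 3.3
   vertex 0.1 2.5 1.5
   vertex 0.3 1.7 3.7
  endloop
 endfacet
 facet normal -0.258 0.524 0.812
  outer loop
   vertex 2.5 3.4 3.3
   vertex 0.3 1.7 3.7
   vertex 3.8 2.8 4.1
  endloop
 endfacet
 facet normal -0.186 0.955 -0.230
  outer loop
   vertex 2.5 3.4 3.3
   vertex 0.8 2.3 0.1
   vertex 0.1 2.5 1.5
  endloop
 endfacet
 facet normal 0.127 0.915 -0.382
  outer loop
   vertex 2.5 3.4 3.3
   vertex 1.7 2.3 0.4
   vertex 0.8 2.3 0.1
  endloop
 endfacet
 facet normal 0.559 0.755 -0.342
  outer loop
   vertex 2.5 3.4 3.3
   vertex 3.8 2.8 4.1
   vertex 3.7 1.2 0.4
  endloop
 endfacet
 facet normal 0.437 0.794 -0.422
  outer loop
   vertex 2.5 3.4 3.3
   vertex 3.7 1.2 0.4
   vertex 1.7 2.3 0.4
  endloop
 endfacet
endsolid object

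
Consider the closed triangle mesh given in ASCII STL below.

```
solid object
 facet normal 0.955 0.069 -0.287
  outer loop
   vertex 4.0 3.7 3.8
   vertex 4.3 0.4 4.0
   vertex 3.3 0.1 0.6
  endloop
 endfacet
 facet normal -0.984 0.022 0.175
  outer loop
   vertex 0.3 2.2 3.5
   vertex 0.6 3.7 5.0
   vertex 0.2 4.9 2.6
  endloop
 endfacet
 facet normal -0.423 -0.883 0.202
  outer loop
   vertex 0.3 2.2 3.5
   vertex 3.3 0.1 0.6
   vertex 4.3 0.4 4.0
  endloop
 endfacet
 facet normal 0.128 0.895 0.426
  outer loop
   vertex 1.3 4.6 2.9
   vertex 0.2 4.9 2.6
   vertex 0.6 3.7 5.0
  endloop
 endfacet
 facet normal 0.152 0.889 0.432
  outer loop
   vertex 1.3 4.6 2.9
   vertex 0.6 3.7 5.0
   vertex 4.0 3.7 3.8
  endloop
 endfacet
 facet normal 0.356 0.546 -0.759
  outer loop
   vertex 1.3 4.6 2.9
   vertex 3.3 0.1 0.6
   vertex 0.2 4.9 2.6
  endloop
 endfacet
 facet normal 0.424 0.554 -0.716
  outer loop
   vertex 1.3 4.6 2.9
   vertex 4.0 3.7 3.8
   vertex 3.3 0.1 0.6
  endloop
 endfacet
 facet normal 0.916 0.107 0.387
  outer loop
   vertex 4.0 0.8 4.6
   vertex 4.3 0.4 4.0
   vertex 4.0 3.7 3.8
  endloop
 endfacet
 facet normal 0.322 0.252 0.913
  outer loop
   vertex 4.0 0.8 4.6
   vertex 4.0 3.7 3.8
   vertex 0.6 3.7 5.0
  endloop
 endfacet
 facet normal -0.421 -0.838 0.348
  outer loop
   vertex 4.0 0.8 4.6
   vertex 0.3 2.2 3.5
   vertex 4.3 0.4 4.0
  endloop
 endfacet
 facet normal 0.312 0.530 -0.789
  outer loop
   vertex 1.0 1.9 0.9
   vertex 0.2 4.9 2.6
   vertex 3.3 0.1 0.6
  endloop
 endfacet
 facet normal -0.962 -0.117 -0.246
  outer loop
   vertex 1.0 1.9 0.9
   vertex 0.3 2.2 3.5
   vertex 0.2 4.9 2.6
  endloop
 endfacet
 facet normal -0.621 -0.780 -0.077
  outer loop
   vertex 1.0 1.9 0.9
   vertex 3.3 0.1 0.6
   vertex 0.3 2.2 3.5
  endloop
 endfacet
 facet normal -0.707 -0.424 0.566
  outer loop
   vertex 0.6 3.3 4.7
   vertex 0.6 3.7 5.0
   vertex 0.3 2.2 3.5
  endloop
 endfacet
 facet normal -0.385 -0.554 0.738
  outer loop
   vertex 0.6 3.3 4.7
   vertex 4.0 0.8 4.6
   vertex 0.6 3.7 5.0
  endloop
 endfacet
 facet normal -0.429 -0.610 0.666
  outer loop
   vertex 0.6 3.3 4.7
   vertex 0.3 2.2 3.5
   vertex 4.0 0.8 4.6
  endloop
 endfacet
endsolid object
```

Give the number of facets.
16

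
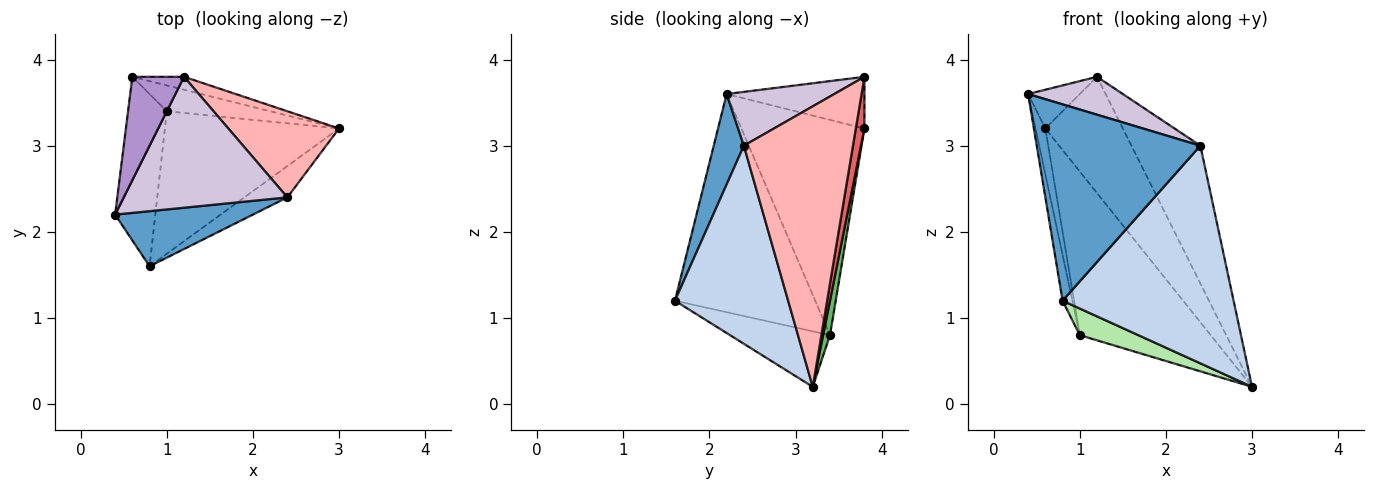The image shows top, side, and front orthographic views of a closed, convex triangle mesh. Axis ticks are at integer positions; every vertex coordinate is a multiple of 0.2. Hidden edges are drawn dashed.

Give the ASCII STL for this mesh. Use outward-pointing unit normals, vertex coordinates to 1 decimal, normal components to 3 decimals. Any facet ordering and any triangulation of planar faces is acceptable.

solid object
 facet normal 0.175 -0.948 0.266
  outer loop
   vertex 2.4 2.4 3.0
   vertex 0.4 2.2 3.6
   vertex 0.8 1.6 1.2
  endloop
 endfacet
 facet normal 0.548 -0.828 -0.119
  outer loop
   vertex 2.4 2.4 3.0
   vertex 0.8 1.6 1.2
   vertex 3.0 3.2 0.2
  endloop
 endfacet
 facet normal -0.981 0.078 -0.177
  outer loop
   vertex 1.0 3.4 0.8
   vertex 0.4 2.2 3.6
   vertex 0.6 3.8 3.2
  endloop
 endfacet
 facet normal -0.981 0.069 -0.181
  outer loop
   vertex 1.0 3.4 0.8
   vertex 0.8 1.6 1.2
   vertex 0.4 2.2 3.6
  endloop
 endfacet
 facet normal 0.052 0.986 -0.156
  outer loop
   vertex 1.0 3.4 0.8
   vertex 0.6 3.8 3.2
   vertex 3.0 3.2 0.2
  endloop
 endfacet
 facet normal -0.299 -0.175 -0.938
  outer loop
   vertex 1.0 3.4 0.8
   vertex 3.0 3.2 0.2
   vertex 0.8 1.6 1.2
  endloop
 endfacet
 facet normal 0.110 0.988 -0.110
  outer loop
   vertex 1.2 3.8 3.8
   vertex 3.0 3.2 0.2
   vertex 0.6 3.8 3.2
  endloop
 endfacet
 facet normal 0.802 0.507 0.317
  outer loop
   vertex 1.2 3.8 3.8
   vertex 2.4 2.4 3.0
   vertex 3.0 3.2 0.2
  endloop
 endfacet
 facet normal -0.683 0.256 0.683
  outer loop
   vertex 1.2 3.8 3.8
   vertex 0.6 3.8 3.2
   vertex 0.4 2.2 3.6
  endloop
 endfacet
 facet normal 0.301 -0.265 0.916
  outer loop
   vertex 1.2 3.8 3.8
   vertex 0.4 2.2 3.6
   vertex 2.4 2.4 3.0
  endloop
 endfacet
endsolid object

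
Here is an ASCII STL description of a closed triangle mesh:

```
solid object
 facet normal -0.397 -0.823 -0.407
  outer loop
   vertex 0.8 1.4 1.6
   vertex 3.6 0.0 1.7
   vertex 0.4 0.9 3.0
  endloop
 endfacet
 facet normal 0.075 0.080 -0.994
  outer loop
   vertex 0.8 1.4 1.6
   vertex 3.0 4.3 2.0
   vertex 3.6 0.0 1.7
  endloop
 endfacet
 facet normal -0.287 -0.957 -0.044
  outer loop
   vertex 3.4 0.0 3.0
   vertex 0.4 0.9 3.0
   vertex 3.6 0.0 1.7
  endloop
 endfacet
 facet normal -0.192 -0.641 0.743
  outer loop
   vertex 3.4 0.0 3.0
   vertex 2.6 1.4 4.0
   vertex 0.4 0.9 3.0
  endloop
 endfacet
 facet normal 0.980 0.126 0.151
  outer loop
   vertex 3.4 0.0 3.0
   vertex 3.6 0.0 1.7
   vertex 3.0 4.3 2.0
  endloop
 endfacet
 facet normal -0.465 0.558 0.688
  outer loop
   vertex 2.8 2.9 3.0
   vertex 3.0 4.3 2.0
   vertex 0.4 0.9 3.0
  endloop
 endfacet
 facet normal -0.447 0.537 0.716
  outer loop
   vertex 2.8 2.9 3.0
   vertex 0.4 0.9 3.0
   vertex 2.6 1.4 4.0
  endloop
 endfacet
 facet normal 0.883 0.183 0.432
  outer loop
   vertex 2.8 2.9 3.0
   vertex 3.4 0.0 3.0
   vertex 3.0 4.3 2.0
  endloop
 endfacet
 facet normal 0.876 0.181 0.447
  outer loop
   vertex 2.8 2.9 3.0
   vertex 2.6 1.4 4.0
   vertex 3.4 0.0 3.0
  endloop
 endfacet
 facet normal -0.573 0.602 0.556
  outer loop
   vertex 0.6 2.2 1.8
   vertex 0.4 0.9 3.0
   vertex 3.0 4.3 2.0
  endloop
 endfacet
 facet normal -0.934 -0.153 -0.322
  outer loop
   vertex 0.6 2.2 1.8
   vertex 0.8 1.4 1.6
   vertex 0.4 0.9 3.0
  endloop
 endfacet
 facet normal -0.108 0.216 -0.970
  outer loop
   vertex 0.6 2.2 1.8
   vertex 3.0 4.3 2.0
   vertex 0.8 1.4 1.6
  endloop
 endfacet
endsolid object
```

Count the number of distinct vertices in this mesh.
8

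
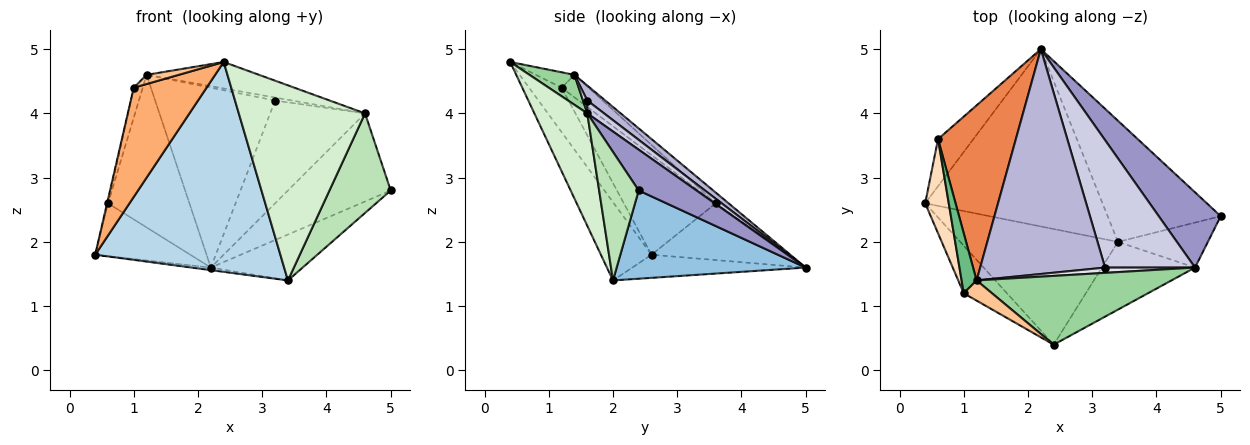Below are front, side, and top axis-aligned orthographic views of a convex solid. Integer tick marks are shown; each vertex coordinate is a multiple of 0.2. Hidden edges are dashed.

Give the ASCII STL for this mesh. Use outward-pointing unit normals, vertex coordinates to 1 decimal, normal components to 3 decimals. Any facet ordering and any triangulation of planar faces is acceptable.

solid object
 facet normal -0.129 0.014 -0.991
  outer loop
   vertex 3.4 2.0 1.4
   vertex 0.4 2.6 1.8
   vertex 2.2 5.0 1.6
  endloop
 endfacet
 facet normal 0.589 0.286 -0.755
  outer loop
   vertex 3.4 2.0 1.4
   vertex 2.2 5.0 1.6
   vertex 5.0 2.4 2.8
  endloop
 endfacet
 facet normal -0.233 -0.852 -0.469
  outer loop
   vertex 3.4 2.0 1.4
   vertex 2.4 0.4 4.8
   vertex 0.4 2.6 1.8
  endloop
 endfacet
 facet normal -0.730 0.510 -0.455
  outer loop
   vertex 0.6 3.6 2.6
   vertex 2.2 5.0 1.6
   vertex 0.4 2.6 1.8
  endloop
 endfacet
 facet normal -0.103 0.654 0.750
  outer loop
   vertex 0.6 3.6 2.6
   vertex 1.2 1.4 4.6
   vertex 2.2 5.0 1.6
  endloop
 endfacet
 facet normal -0.379 -0.848 -0.369
  outer loop
   vertex 1.0 1.2 4.4
   vertex 0.4 2.6 1.8
   vertex 2.4 0.4 4.8
  endloop
 endfacet
 facet normal -0.445 -0.371 0.815
  outer loop
   vertex 1.0 1.2 4.4
   vertex 2.4 0.4 4.8
   vertex 1.2 1.4 4.6
  endloop
 endfacet
 facet normal -0.973 0.010 0.230
  outer loop
   vertex 1.0 1.2 4.4
   vertex 0.6 3.6 2.6
   vertex 0.4 2.6 1.8
  endloop
 endfacet
 facet normal -0.802 0.267 0.535
  outer loop
   vertex 1.0 1.2 4.4
   vertex 1.2 1.4 4.6
   vertex 0.6 3.6 2.6
  endloop
 endfacet
 facet normal 0.142 0.355 0.924
  outer loop
   vertex 4.6 1.6 4.0
   vertex 1.2 1.4 4.6
   vertex 2.4 0.4 4.8
  endloop
 endfacet
 facet normal 0.507 -0.786 -0.355
  outer loop
   vertex 4.6 1.6 4.0
   vertex 3.4 2.0 1.4
   vertex 5.0 2.4 2.8
  endloop
 endfacet
 facet normal 0.368 -0.878 -0.305
  outer loop
   vertex 4.6 1.6 4.0
   vertex 2.4 0.4 4.8
   vertex 3.4 2.0 1.4
  endloop
 endfacet
 facet normal 0.393 0.699 0.597
  outer loop
   vertex 4.6 1.6 4.0
   vertex 5.0 2.4 2.8
   vertex 2.2 5.0 1.6
  endloop
 endfacet
 facet normal 0.093 0.622 0.777
  outer loop
   vertex 3.2 1.6 4.2
   vertex 2.2 5.0 1.6
   vertex 1.2 1.4 4.6
  endloop
 endfacet
 facet normal 0.111 0.624 0.774
  outer loop
   vertex 3.2 1.6 4.2
   vertex 4.6 1.6 4.0
   vertex 2.2 5.0 1.6
  endloop
 endfacet
 facet normal 0.123 0.492 0.862
  outer loop
   vertex 3.2 1.6 4.2
   vertex 1.2 1.4 4.6
   vertex 4.6 1.6 4.0
  endloop
 endfacet
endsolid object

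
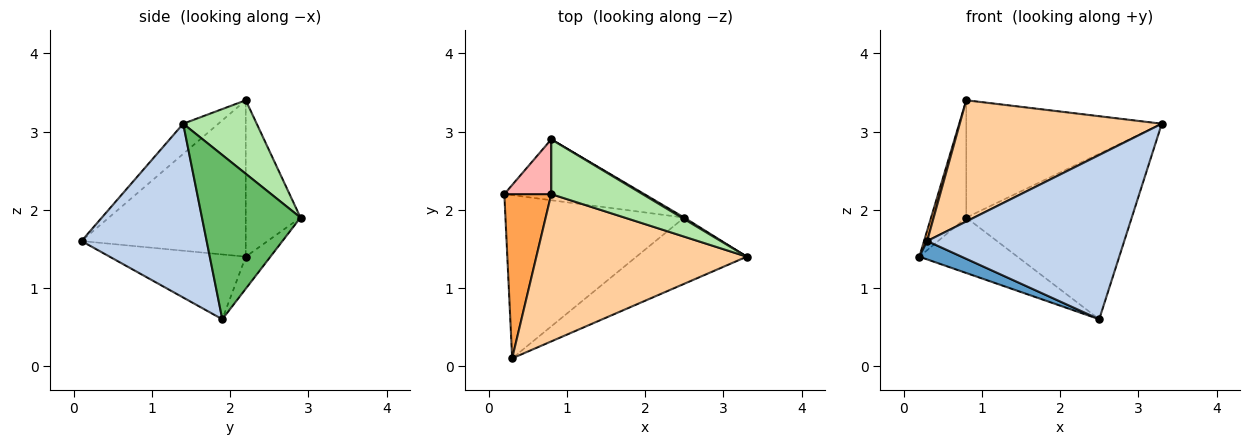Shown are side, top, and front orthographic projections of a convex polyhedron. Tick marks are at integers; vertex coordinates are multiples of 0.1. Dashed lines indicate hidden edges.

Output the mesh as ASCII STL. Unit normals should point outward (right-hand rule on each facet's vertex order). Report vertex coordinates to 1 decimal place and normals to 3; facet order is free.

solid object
 facet normal -0.339 -0.105 -0.935
  outer loop
   vertex 2.5 1.9 0.6
   vertex 0.3 0.1 1.6
   vertex 0.2 2.2 1.4
  endloop
 endfacet
 facet normal 0.507 -0.799 -0.322
  outer loop
   vertex 2.5 1.9 0.6
   vertex 3.3 1.4 3.1
   vertex 0.3 0.1 1.6
  endloop
 endfacet
 facet normal -0.958 -0.018 0.287
  outer loop
   vertex 0.8 2.2 3.4
   vertex 0.2 2.2 1.4
   vertex 0.3 0.1 1.6
  endloop
 endfacet
 facet normal -0.110 -0.632 0.767
  outer loop
   vertex 0.8 2.2 3.4
   vertex 0.3 0.1 1.6
   vertex 3.3 1.4 3.1
  endloop
 endfacet
 facet normal 0.512 0.859 0.008
  outer loop
   vertex 0.8 2.9 1.9
   vertex 3.3 1.4 3.1
   vertex 2.5 1.9 0.6
  endloop
 endfacet
 facet normal 0.323 0.858 0.400
  outer loop
   vertex 0.8 2.9 1.9
   vertex 0.8 2.2 3.4
   vertex 3.3 1.4 3.1
  endloop
 endfacet
 facet normal -0.167 0.664 -0.729
  outer loop
   vertex 0.8 2.9 1.9
   vertex 2.5 1.9 0.6
   vertex 0.2 2.2 1.4
  endloop
 endfacet
 facet normal -0.816 0.524 0.245
  outer loop
   vertex 0.8 2.9 1.9
   vertex 0.2 2.2 1.4
   vertex 0.8 2.2 3.4
  endloop
 endfacet
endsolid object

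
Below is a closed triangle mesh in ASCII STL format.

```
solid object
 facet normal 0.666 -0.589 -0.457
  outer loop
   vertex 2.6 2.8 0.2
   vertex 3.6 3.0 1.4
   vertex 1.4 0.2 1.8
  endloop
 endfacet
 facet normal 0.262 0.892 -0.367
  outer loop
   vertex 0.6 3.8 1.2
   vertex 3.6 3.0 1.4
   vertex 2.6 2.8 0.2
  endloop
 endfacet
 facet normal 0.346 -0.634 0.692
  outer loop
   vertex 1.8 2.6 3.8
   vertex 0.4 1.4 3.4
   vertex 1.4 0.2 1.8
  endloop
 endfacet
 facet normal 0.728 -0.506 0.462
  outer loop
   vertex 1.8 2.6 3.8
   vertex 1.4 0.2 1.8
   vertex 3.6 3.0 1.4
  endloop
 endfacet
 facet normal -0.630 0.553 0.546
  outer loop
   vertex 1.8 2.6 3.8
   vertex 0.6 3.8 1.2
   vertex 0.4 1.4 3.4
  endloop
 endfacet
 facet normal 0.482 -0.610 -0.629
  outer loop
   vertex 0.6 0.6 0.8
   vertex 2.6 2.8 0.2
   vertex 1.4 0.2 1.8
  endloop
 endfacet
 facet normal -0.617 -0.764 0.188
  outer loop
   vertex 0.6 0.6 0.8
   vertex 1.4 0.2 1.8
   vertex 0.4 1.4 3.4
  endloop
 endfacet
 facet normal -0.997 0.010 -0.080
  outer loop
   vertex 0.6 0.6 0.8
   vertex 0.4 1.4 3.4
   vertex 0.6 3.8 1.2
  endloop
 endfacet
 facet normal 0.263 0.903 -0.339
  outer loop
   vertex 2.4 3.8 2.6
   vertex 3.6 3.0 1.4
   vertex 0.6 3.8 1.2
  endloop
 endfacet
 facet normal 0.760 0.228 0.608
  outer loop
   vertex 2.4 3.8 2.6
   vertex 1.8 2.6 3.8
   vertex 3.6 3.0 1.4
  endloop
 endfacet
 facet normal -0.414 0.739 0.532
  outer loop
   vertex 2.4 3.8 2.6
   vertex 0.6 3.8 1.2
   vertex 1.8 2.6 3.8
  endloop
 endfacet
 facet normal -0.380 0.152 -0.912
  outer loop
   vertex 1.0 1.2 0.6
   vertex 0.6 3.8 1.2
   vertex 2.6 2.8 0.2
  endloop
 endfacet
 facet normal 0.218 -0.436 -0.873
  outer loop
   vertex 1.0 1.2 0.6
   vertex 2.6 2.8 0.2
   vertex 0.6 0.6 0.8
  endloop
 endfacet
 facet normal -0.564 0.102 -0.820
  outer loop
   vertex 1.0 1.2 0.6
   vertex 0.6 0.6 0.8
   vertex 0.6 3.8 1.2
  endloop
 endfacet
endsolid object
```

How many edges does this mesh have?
21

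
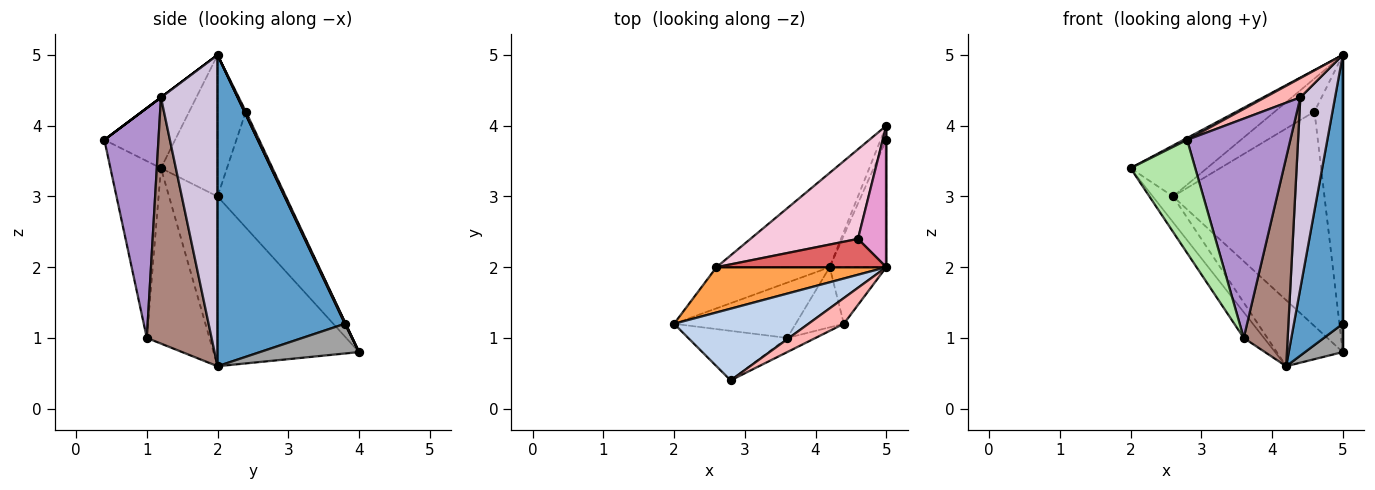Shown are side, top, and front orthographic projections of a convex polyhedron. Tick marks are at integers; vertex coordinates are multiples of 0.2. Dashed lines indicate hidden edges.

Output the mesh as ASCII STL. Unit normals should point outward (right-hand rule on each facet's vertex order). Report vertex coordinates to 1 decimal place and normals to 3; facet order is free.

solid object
 facet normal 0.920 -0.353 -0.167
  outer loop
   vertex 4.2 2.0 0.6
   vertex 5.0 3.8 1.2
   vertex 5.0 2.0 5.0
  endloop
 endfacet
 facet normal -0.466 -0.023 0.885
  outer loop
   vertex 2.8 0.4 3.8
   vertex 5.0 2.0 5.0
   vertex 2.0 1.2 3.4
  endloop
 endfacet
 facet normal -0.484 0.654 0.581
  outer loop
   vertex 2.6 2.0 3.0
   vertex 2.0 1.2 3.4
   vertex 5.0 2.0 5.0
  endloop
 endfacet
 facet normal -0.786 0.328 -0.524
  outer loop
   vertex 2.6 2.0 3.0
   vertex 4.2 2.0 0.6
   vertex 2.0 1.2 3.4
  endloop
 endfacet
 facet normal -0.794 0.256 -0.551
  outer loop
   vertex 3.6 1.0 1.0
   vertex 2.0 1.2 3.4
   vertex 4.2 2.0 0.6
  endloop
 endfacet
 facet normal -0.582 -0.745 -0.326
  outer loop
   vertex 3.6 1.0 1.0
   vertex 2.8 0.4 3.8
   vertex 2.0 1.2 3.4
  endloop
 endfacet
 facet normal -0.477 0.667 0.572
  outer loop
   vertex 4.6 2.4 4.2
   vertex 2.6 2.0 3.0
   vertex 5.0 2.0 5.0
  endloop
 endfacet
 facet normal 0.000 -0.600 0.800
  outer loop
   vertex 4.4 1.2 4.4
   vertex 5.0 2.0 5.0
   vertex 2.8 0.4 3.8
  endloop
 endfacet
 facet normal 0.464 -0.884 -0.057
  outer loop
   vertex 4.4 1.2 4.4
   vertex 2.8 0.4 3.8
   vertex 3.6 1.0 1.0
  endloop
 endfacet
 facet normal 0.842 -0.517 -0.153
  outer loop
   vertex 4.4 1.2 4.4
   vertex 4.2 2.0 0.6
   vertex 5.0 2.0 5.0
  endloop
 endfacet
 facet normal 0.817 -0.554 -0.160
  outer loop
   vertex 4.4 1.2 4.4
   vertex 3.6 1.0 1.0
   vertex 4.2 2.0 0.6
  endloop
 endfacet
 facet normal 1.000 0.000 0.000
  outer loop
   vertex 5.0 4.0 0.8
   vertex 5.0 2.0 5.0
   vertex 5.0 3.8 1.2
  endloop
 endfacet
 facet normal 0.043 0.902 0.430
  outer loop
   vertex 5.0 4.0 0.8
   vertex 4.6 2.4 4.2
   vertex 5.0 2.0 5.0
  endloop
 endfacet
 facet normal -0.384 0.852 0.356
  outer loop
   vertex 5.0 4.0 0.8
   vertex 2.6 2.0 3.0
   vertex 4.6 2.4 4.2
  endloop
 endfacet
 facet normal 0.920 -0.350 -0.175
  outer loop
   vertex 5.0 4.0 0.8
   vertex 5.0 3.8 1.2
   vertex 4.2 2.0 0.6
  endloop
 endfacet
 facet normal -0.776 0.362 -0.517
  outer loop
   vertex 5.0 4.0 0.8
   vertex 4.2 2.0 0.6
   vertex 2.6 2.0 3.0
  endloop
 endfacet
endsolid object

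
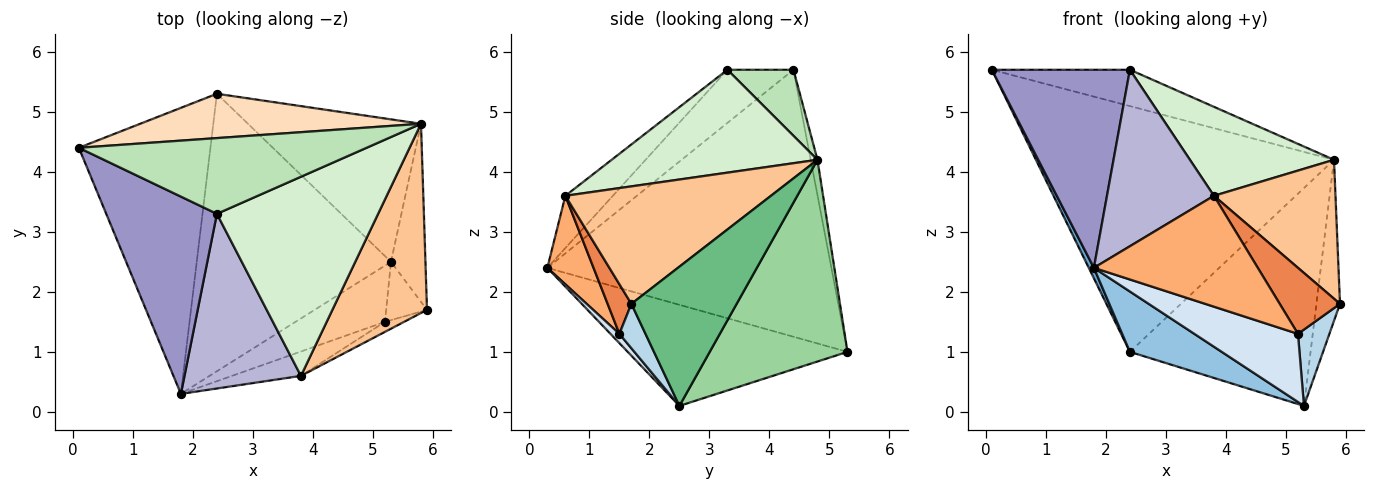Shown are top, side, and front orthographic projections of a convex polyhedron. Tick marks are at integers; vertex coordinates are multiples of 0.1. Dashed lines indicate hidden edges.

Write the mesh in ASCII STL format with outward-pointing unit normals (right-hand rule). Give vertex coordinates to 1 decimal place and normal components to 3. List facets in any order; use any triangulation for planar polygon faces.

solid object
 facet normal -0.897 -0.016 -0.442
  outer loop
   vertex 2.4 5.3 1.0
   vertex 1.8 0.3 2.4
   vertex 0.1 4.4 5.7
  endloop
 endfacet
 facet normal -0.453 -0.189 -0.871
  outer loop
   vertex 5.3 2.5 0.1
   vertex 1.8 0.3 2.4
   vertex 2.4 5.3 1.0
  endloop
 endfacet
 facet normal 0.551 -0.663 -0.507
  outer loop
   vertex 5.2 1.5 1.3
   vertex 5.3 2.5 0.1
   vertex 5.9 1.7 1.8
  endloop
 endfacet
 facet normal 0.066 -0.769 -0.636
  outer loop
   vertex 5.2 1.5 1.3
   vertex 1.8 0.3 2.4
   vertex 5.3 2.5 0.1
  endloop
 endfacet
 facet normal 0.363 -0.921 -0.140
  outer loop
   vertex 5.2 1.5 1.3
   vertex 5.9 1.7 1.8
   vertex 3.8 0.6 3.6
  endloop
 endfacet
 facet normal 0.265 -0.942 -0.207
  outer loop
   vertex 5.2 1.5 1.3
   vertex 3.8 0.6 3.6
   vertex 1.8 0.3 2.4
  endloop
 endfacet
 facet normal 0.707 -0.418 0.570
  outer loop
   vertex 5.8 4.8 4.2
   vertex 3.8 0.6 3.6
   vertex 5.9 1.7 1.8
  endloop
 endfacet
 facet normal -0.022 0.984 0.177
  outer loop
   vertex 5.8 4.8 4.2
   vertex 2.4 5.3 1.0
   vertex 0.1 4.4 5.7
  endloop
 endfacet
 facet normal 0.949 0.212 -0.235
  outer loop
   vertex 5.8 4.8 4.2
   vertex 5.9 1.7 1.8
   vertex 5.3 2.5 0.1
  endloop
 endfacet
 facet normal 0.538 0.705 -0.461
  outer loop
   vertex 5.8 4.8 4.2
   vertex 5.3 2.5 0.1
   vertex 2.4 5.3 1.0
  endloop
 endfacet
 facet normal 0.203 0.424 0.883
  outer loop
   vertex 2.4 3.3 5.7
   vertex 5.8 4.8 4.2
   vertex 0.1 4.4 5.7
  endloop
 endfacet
 facet normal 0.504 -0.352 0.789
  outer loop
   vertex 2.4 3.3 5.7
   vertex 3.8 0.6 3.6
   vertex 5.8 4.8 4.2
  endloop
 endfacet
 facet normal -0.321 -0.671 0.668
  outer loop
   vertex 2.4 3.3 5.7
   vertex 0.1 4.4 5.7
   vertex 1.8 0.3 2.4
  endloop
 endfacet
 facet normal -0.301 -0.678 0.671
  outer loop
   vertex 2.4 3.3 5.7
   vertex 1.8 0.3 2.4
   vertex 3.8 0.6 3.6
  endloop
 endfacet
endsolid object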